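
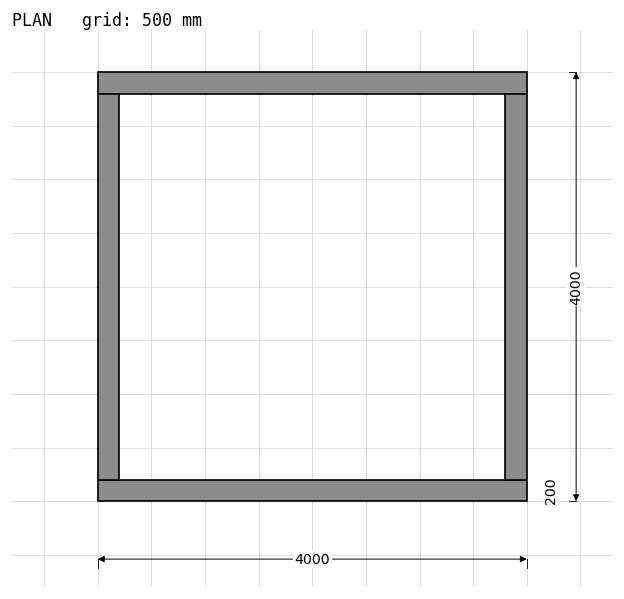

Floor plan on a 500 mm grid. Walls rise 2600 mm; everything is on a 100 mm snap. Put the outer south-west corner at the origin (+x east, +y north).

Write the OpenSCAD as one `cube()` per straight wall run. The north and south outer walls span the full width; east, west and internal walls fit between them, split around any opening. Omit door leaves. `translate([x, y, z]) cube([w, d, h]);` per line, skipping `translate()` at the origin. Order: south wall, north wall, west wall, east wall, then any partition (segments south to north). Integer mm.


cube([4000, 200, 2600]);
translate([0, 3800, 0]) cube([4000, 200, 2600]);
translate([0, 200, 0]) cube([200, 3600, 2600]);
translate([3800, 200, 0]) cube([200, 3600, 2600]);


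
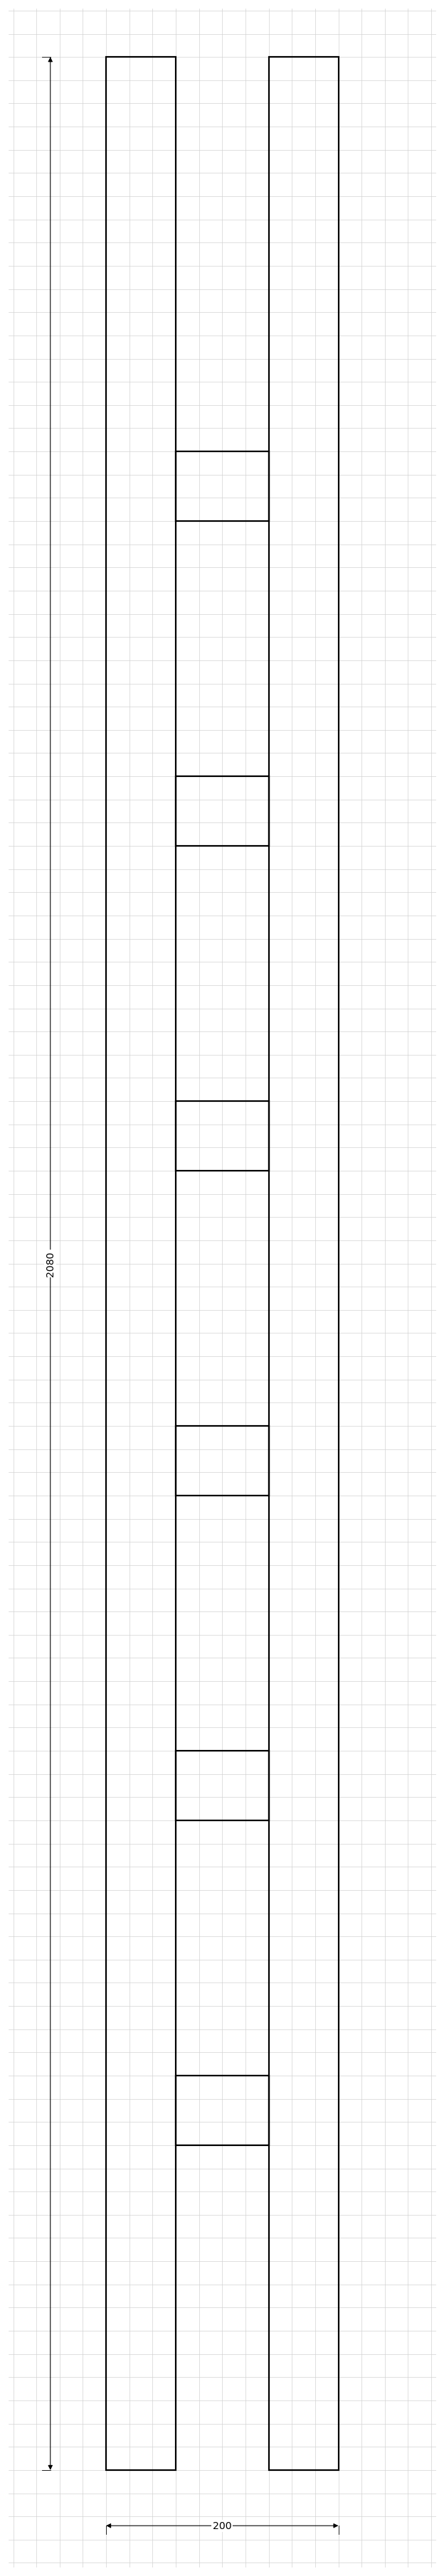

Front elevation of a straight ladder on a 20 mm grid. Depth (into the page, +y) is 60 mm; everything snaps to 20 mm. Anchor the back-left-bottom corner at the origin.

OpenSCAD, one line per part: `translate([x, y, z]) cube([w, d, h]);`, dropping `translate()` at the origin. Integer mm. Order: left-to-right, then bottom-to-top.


cube([60, 60, 2080]);
translate([60, 0, 280]) cube([80, 60, 60]);
translate([60, 0, 560]) cube([80, 60, 60]);
translate([60, 0, 840]) cube([80, 60, 60]);
translate([60, 0, 1120]) cube([80, 60, 60]);
translate([60, 0, 1400]) cube([80, 60, 60]);
translate([60, 0, 1680]) cube([80, 60, 60]);
translate([140, 0, 0]) cube([60, 60, 2080]);


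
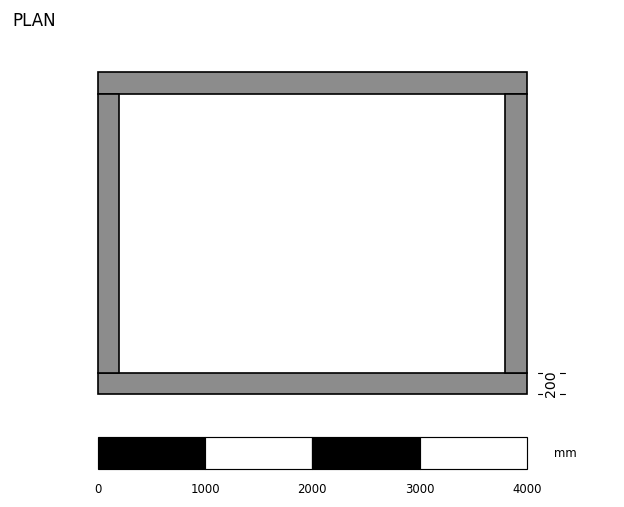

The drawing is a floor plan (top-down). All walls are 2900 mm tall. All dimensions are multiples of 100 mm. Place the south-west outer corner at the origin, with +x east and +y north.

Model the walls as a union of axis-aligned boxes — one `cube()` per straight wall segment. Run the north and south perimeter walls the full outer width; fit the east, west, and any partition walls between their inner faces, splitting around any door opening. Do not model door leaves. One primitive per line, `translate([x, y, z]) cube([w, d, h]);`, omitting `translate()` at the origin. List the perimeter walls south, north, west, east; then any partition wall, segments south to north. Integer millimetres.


cube([4000, 200, 2900]);
translate([0, 2800, 0]) cube([4000, 200, 2900]);
translate([0, 200, 0]) cube([200, 2600, 2900]);
translate([3800, 200, 0]) cube([200, 2600, 2900]);


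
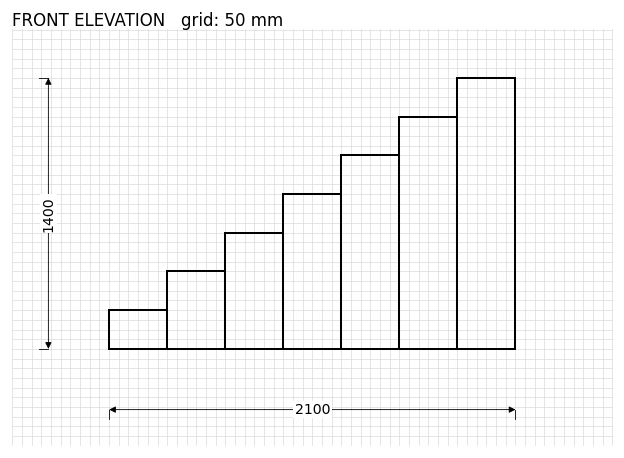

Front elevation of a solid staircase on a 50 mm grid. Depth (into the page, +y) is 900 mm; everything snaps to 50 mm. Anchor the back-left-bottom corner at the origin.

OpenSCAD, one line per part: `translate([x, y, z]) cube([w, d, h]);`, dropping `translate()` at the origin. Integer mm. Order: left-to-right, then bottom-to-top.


cube([300, 900, 200]);
translate([300, 0, 0]) cube([300, 900, 400]);
translate([600, 0, 0]) cube([300, 900, 600]);
translate([900, 0, 0]) cube([300, 900, 800]);
translate([1200, 0, 0]) cube([300, 900, 1000]);
translate([1500, 0, 0]) cube([300, 900, 1200]);
translate([1800, 0, 0]) cube([300, 900, 1400]);


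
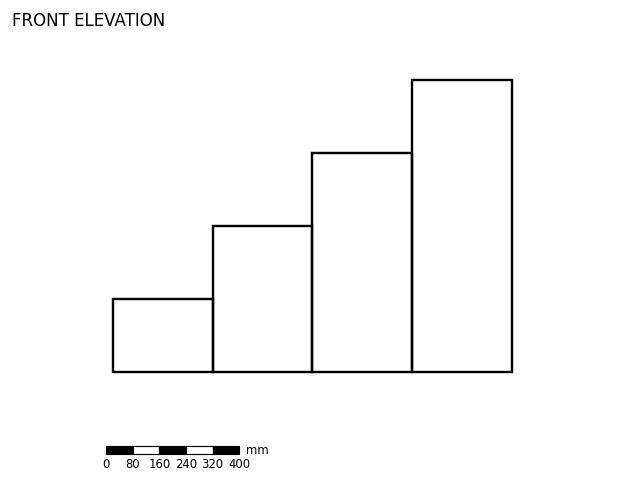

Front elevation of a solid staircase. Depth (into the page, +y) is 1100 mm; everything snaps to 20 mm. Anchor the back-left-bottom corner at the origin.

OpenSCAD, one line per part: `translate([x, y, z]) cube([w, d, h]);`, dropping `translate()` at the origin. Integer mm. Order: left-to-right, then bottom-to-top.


cube([300, 1100, 220]);
translate([300, 0, 0]) cube([300, 1100, 440]);
translate([600, 0, 0]) cube([300, 1100, 660]);
translate([900, 0, 0]) cube([300, 1100, 880]);


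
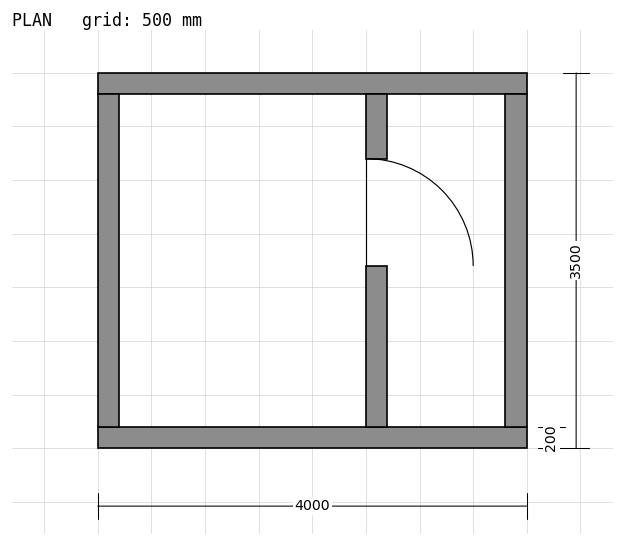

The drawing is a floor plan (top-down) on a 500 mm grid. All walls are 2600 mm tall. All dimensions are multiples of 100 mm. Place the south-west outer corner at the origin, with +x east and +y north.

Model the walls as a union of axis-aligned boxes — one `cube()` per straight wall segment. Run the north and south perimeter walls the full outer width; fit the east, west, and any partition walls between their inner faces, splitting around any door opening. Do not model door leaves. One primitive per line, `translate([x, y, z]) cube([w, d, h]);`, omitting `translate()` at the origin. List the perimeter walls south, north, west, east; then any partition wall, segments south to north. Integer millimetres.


cube([4000, 200, 2600]);
translate([0, 3300, 0]) cube([4000, 200, 2600]);
translate([0, 200, 0]) cube([200, 3100, 2600]);
translate([3800, 200, 0]) cube([200, 3100, 2600]);
translate([2500, 200, 0]) cube([200, 1500, 2600]);
translate([2500, 2700, 0]) cube([200, 600, 2600]);


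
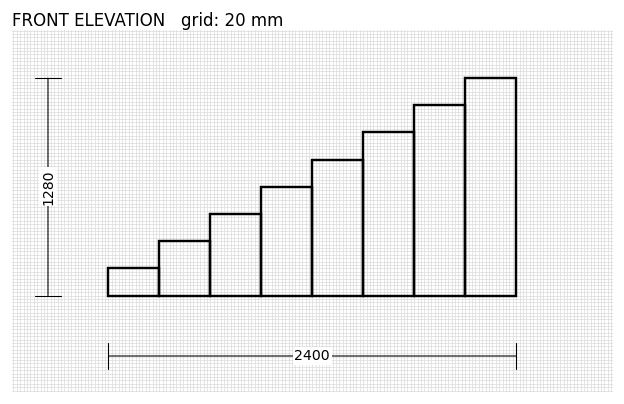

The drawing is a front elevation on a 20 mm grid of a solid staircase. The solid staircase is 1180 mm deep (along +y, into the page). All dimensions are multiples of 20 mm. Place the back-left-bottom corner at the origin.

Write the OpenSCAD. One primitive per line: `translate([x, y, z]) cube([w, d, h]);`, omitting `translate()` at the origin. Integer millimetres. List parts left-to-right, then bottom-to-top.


cube([300, 1180, 160]);
translate([300, 0, 0]) cube([300, 1180, 320]);
translate([600, 0, 0]) cube([300, 1180, 480]);
translate([900, 0, 0]) cube([300, 1180, 640]);
translate([1200, 0, 0]) cube([300, 1180, 800]);
translate([1500, 0, 0]) cube([300, 1180, 960]);
translate([1800, 0, 0]) cube([300, 1180, 1120]);
translate([2100, 0, 0]) cube([300, 1180, 1280]);


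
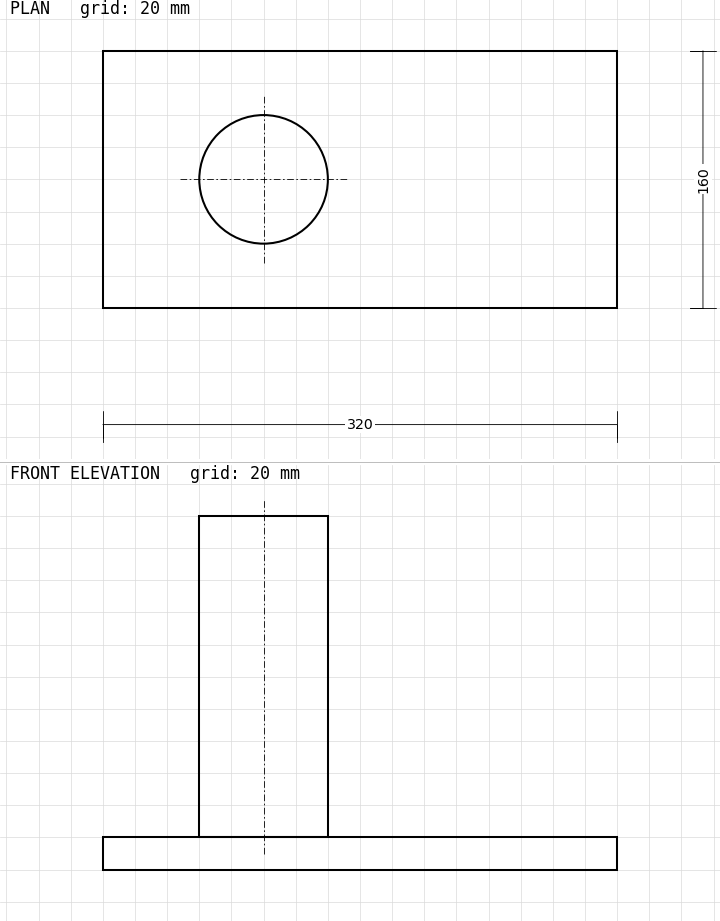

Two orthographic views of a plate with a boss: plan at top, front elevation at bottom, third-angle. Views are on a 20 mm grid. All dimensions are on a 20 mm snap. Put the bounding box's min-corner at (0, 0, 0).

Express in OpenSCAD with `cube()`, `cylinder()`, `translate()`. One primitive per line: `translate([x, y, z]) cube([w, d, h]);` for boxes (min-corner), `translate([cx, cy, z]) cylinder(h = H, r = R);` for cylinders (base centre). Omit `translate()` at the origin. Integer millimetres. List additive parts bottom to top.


cube([320, 160, 20]);
translate([100, 80, 20]) cylinder(h = 200, r = 40);


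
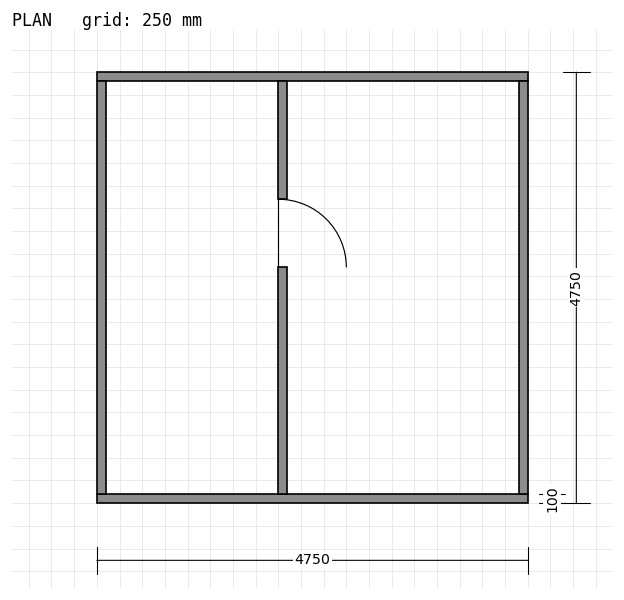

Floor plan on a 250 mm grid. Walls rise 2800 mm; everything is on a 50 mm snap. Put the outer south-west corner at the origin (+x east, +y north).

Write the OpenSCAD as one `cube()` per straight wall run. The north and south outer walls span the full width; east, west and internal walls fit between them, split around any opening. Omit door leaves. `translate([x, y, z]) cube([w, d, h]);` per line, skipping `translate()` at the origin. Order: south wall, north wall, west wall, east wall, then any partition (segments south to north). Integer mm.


cube([4750, 100, 2800]);
translate([0, 4650, 0]) cube([4750, 100, 2800]);
translate([0, 100, 0]) cube([100, 4550, 2800]);
translate([4650, 100, 0]) cube([100, 4550, 2800]);
translate([2000, 100, 0]) cube([100, 2500, 2800]);
translate([2000, 3350, 0]) cube([100, 1300, 2800]);


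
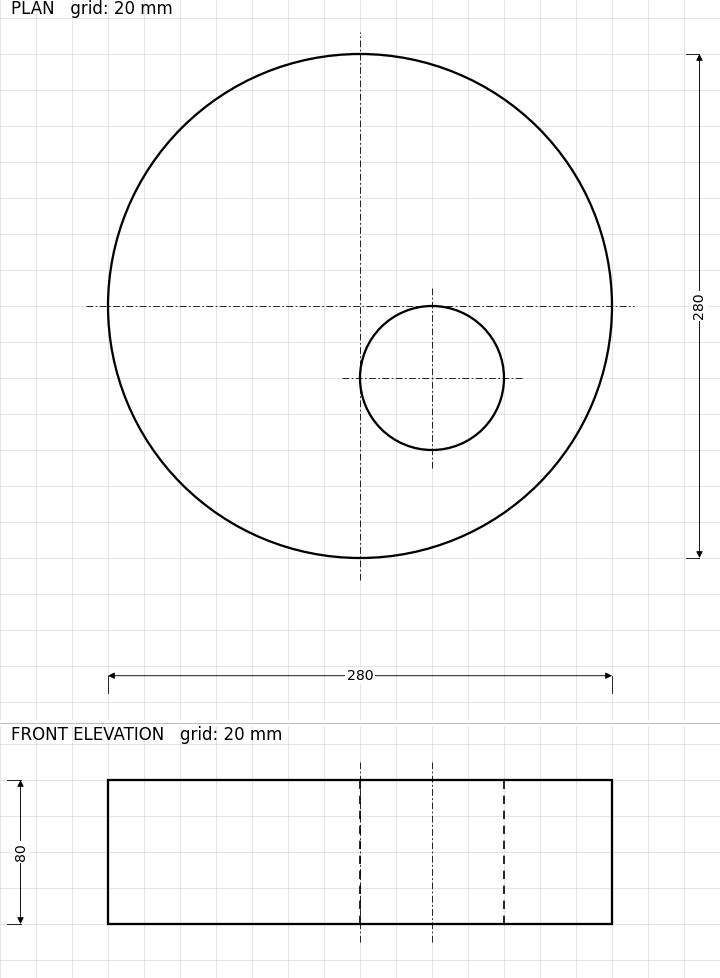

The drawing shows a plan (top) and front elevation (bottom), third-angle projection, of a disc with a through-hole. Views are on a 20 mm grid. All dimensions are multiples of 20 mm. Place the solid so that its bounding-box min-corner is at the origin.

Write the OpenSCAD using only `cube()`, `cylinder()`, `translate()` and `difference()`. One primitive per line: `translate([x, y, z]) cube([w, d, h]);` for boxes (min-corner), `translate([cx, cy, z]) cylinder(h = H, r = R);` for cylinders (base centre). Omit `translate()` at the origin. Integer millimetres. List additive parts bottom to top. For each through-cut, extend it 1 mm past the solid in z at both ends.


difference() {
  translate([140, 140, 0]) cylinder(h = 80, r = 140);
  translate([180, 100, -1]) cylinder(h = 82, r = 40);
}


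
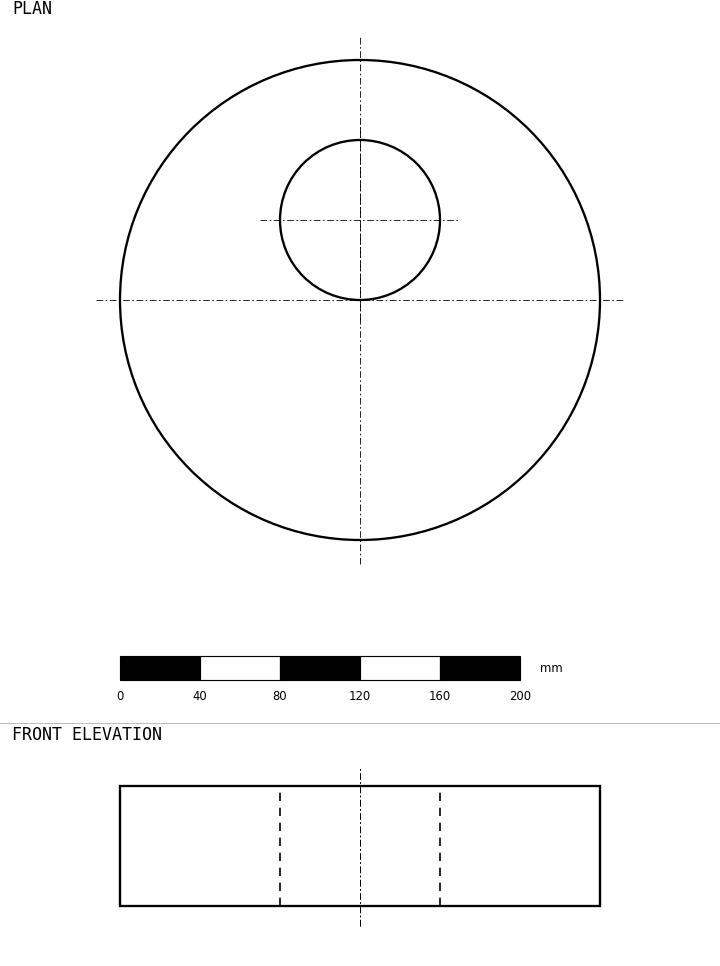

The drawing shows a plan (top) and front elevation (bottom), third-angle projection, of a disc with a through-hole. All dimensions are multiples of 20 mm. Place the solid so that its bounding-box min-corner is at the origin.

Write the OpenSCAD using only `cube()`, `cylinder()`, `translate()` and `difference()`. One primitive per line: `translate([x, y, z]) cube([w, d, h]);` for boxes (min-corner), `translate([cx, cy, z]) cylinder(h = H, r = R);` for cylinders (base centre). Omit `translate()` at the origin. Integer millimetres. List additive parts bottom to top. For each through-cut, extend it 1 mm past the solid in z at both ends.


difference() {
  translate([120, 120, 0]) cylinder(h = 60, r = 120);
  translate([120, 160, -1]) cylinder(h = 62, r = 40);
}


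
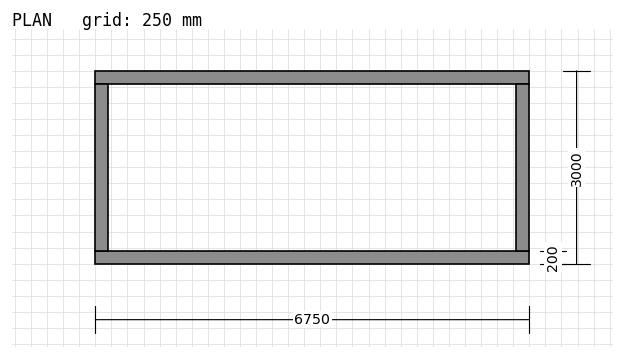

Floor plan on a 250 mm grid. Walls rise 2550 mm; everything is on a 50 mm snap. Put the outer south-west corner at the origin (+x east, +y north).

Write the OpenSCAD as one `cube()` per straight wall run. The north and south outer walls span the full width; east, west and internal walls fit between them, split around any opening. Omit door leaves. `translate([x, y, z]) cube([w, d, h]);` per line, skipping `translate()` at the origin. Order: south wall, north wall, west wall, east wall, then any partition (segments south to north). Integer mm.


cube([6750, 200, 2550]);
translate([0, 2800, 0]) cube([6750, 200, 2550]);
translate([0, 200, 0]) cube([200, 2600, 2550]);
translate([6550, 200, 0]) cube([200, 2600, 2550]);


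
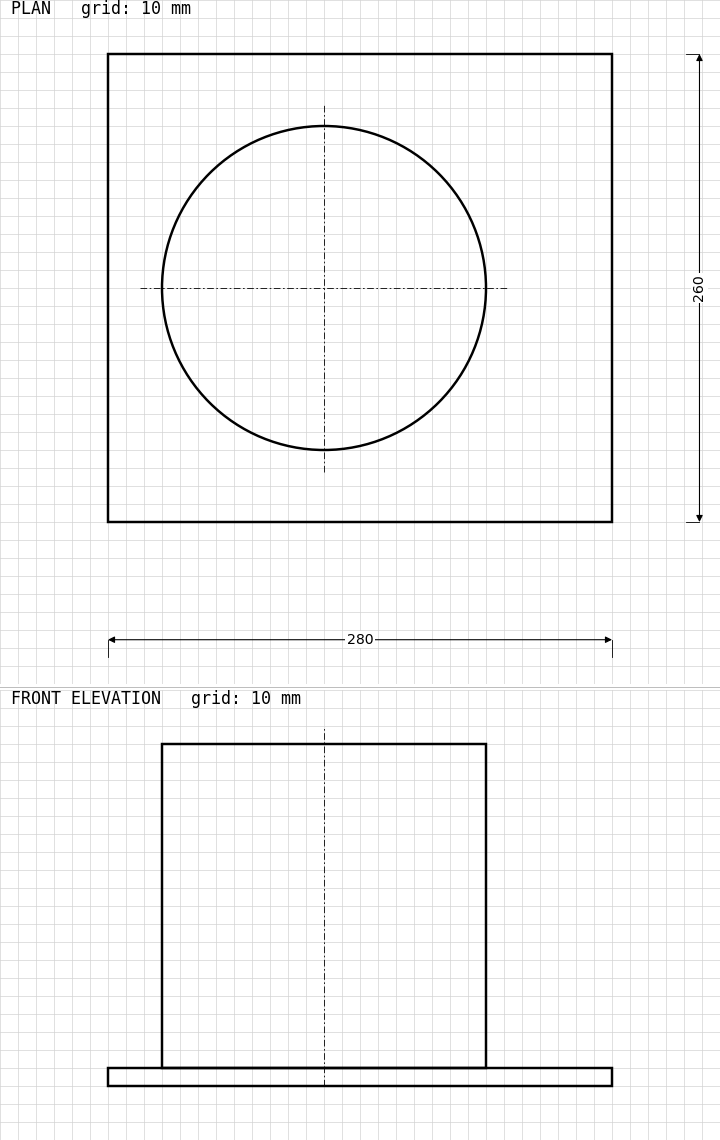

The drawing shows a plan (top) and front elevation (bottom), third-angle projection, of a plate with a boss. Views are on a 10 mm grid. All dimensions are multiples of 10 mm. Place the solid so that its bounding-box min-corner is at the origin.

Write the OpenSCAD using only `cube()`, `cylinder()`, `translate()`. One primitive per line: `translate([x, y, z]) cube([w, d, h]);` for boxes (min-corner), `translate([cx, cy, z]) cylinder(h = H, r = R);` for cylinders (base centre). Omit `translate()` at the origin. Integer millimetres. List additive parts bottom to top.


cube([280, 260, 10]);
translate([120, 130, 10]) cylinder(h = 180, r = 90);


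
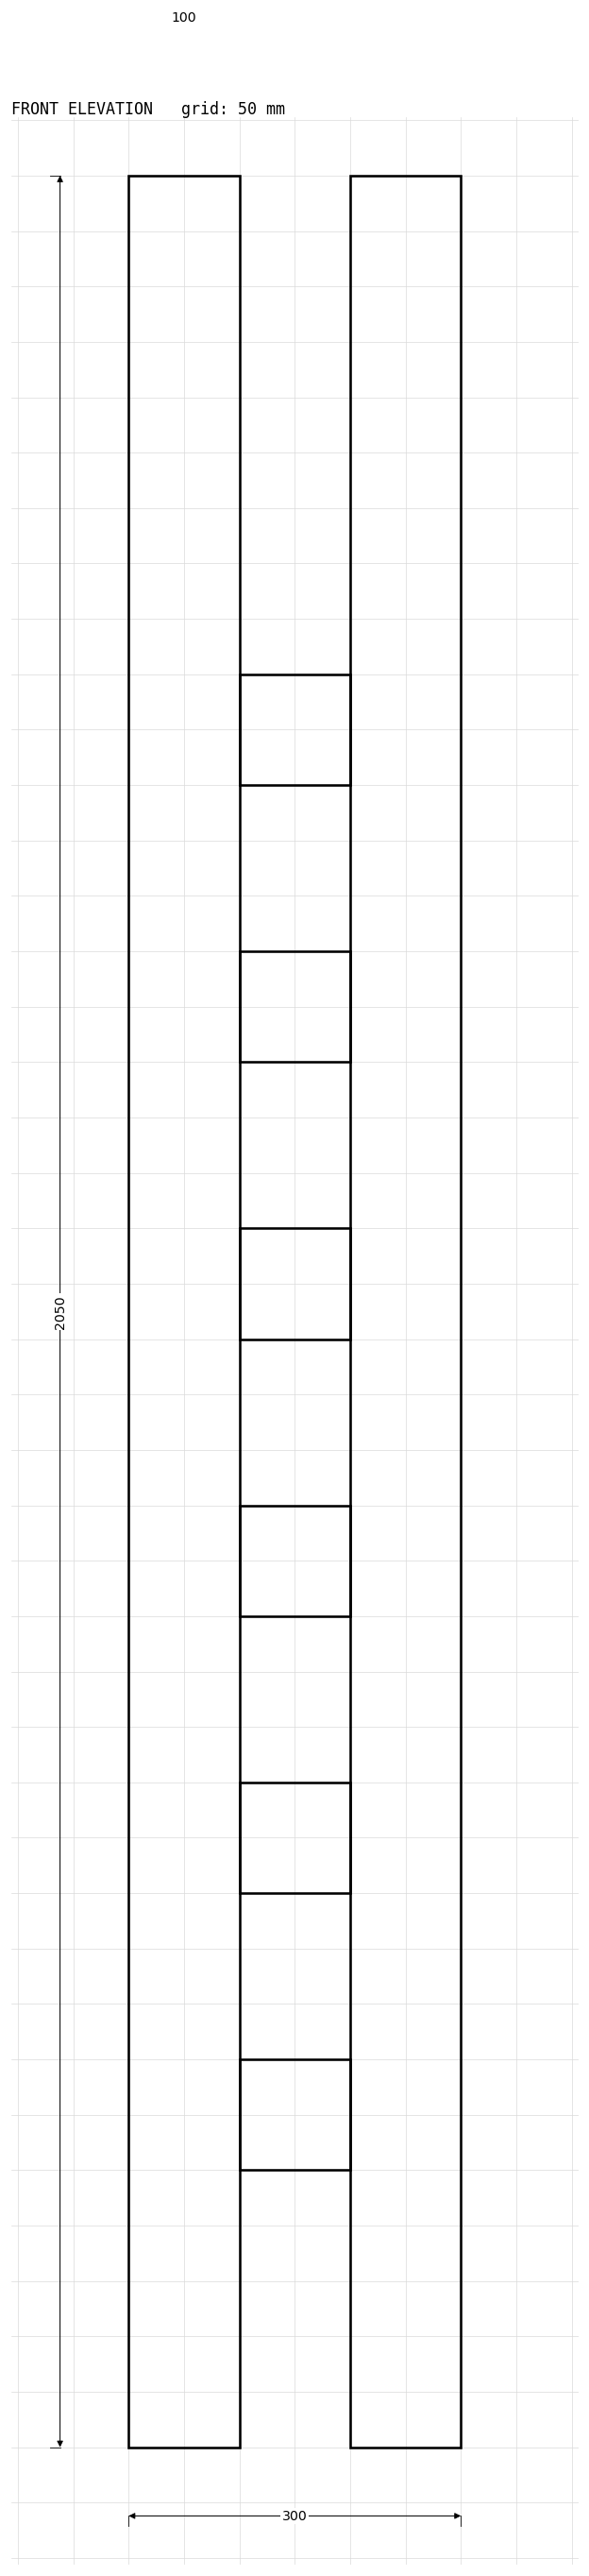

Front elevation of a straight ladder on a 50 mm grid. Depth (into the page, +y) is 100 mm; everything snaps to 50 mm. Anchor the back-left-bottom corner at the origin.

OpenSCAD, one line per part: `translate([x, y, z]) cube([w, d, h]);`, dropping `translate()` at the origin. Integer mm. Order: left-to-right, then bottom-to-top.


cube([100, 100, 2050]);
translate([100, 0, 250]) cube([100, 100, 100]);
translate([100, 0, 500]) cube([100, 100, 100]);
translate([100, 0, 750]) cube([100, 100, 100]);
translate([100, 0, 1000]) cube([100, 100, 100]);
translate([100, 0, 1250]) cube([100, 100, 100]);
translate([100, 0, 1500]) cube([100, 100, 100]);
translate([200, 0, 0]) cube([100, 100, 2050]);


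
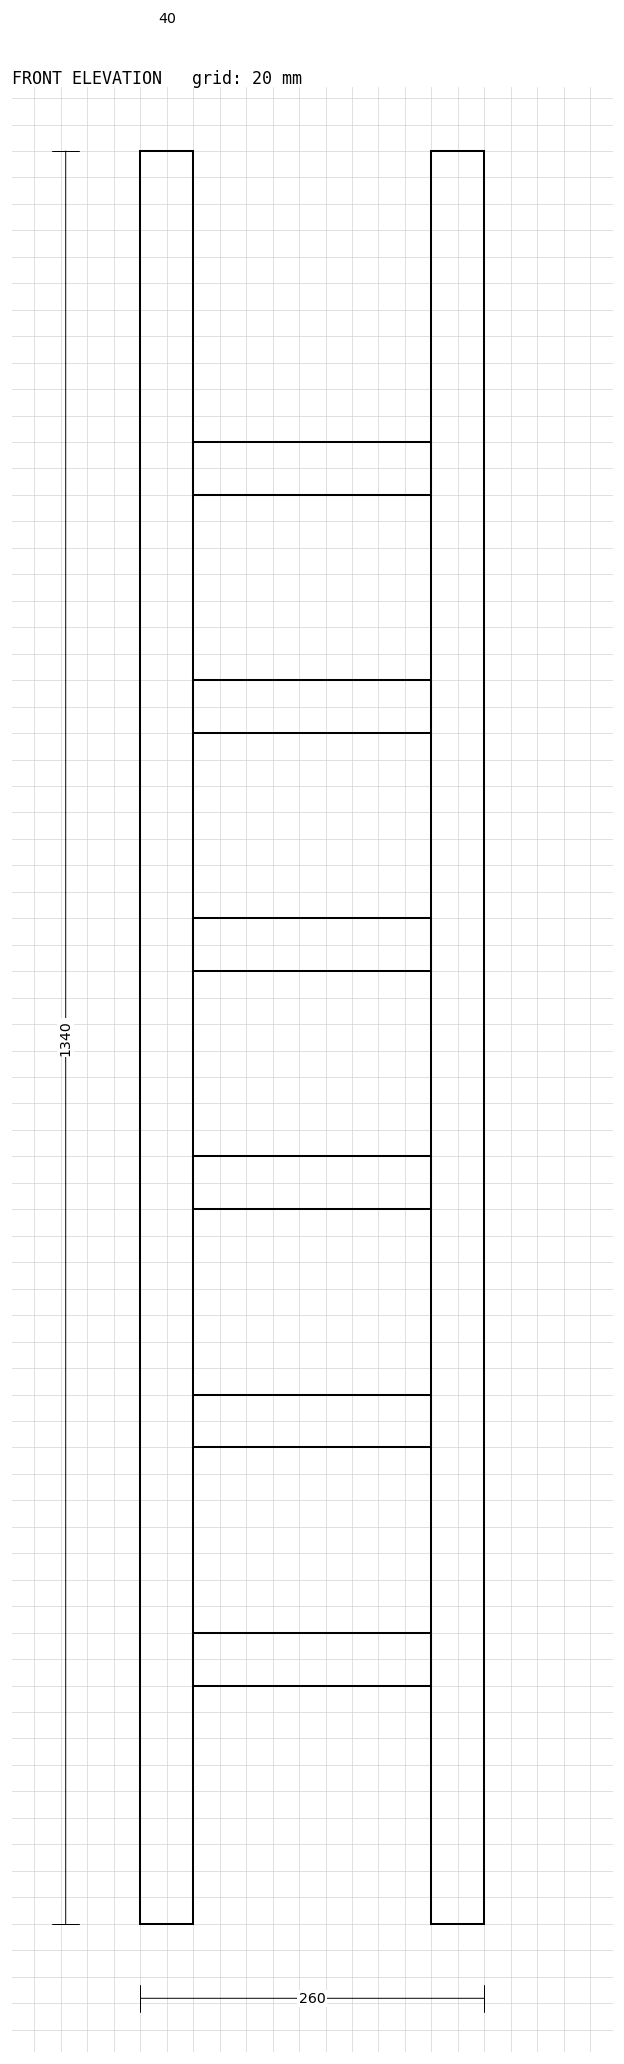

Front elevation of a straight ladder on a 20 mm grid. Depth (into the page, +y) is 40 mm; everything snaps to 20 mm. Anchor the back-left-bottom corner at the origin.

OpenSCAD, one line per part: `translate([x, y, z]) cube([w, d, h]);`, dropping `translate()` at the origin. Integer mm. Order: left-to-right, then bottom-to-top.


cube([40, 40, 1340]);
translate([40, 0, 180]) cube([180, 40, 40]);
translate([40, 0, 360]) cube([180, 40, 40]);
translate([40, 0, 540]) cube([180, 40, 40]);
translate([40, 0, 720]) cube([180, 40, 40]);
translate([40, 0, 900]) cube([180, 40, 40]);
translate([40, 0, 1080]) cube([180, 40, 40]);
translate([220, 0, 0]) cube([40, 40, 1340]);


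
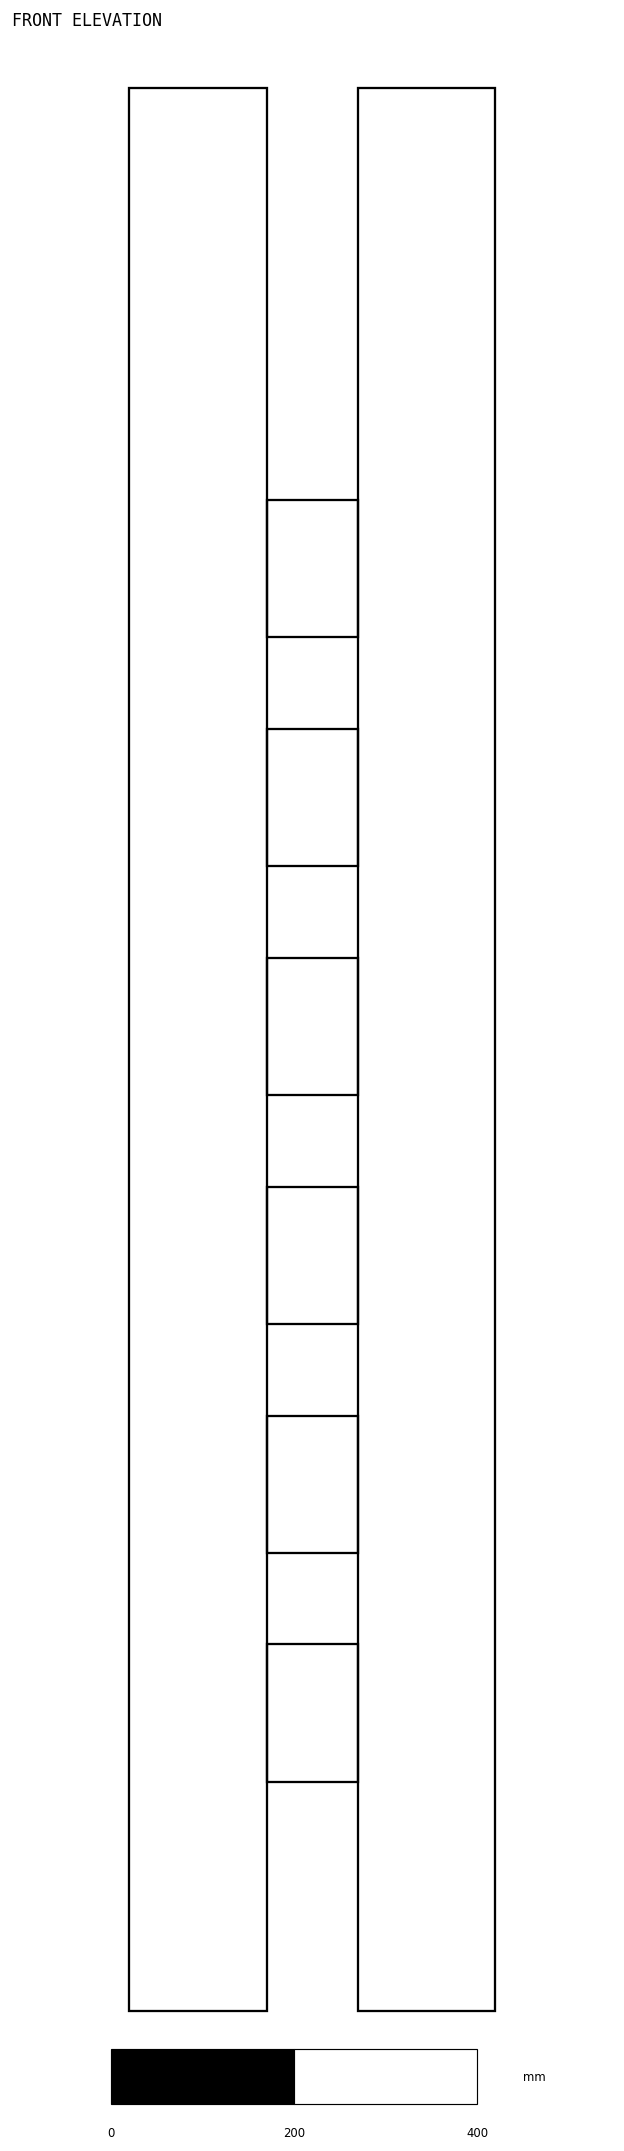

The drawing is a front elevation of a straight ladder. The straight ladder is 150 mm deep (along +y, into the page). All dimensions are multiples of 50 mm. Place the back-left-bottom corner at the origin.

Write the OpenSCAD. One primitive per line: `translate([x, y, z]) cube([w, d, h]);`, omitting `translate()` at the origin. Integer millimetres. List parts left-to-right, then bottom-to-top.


cube([150, 150, 2100]);
translate([150, 0, 250]) cube([100, 150, 150]);
translate([150, 0, 500]) cube([100, 150, 150]);
translate([150, 0, 750]) cube([100, 150, 150]);
translate([150, 0, 1000]) cube([100, 150, 150]);
translate([150, 0, 1250]) cube([100, 150, 150]);
translate([150, 0, 1500]) cube([100, 150, 150]);
translate([250, 0, 0]) cube([150, 150, 2100]);


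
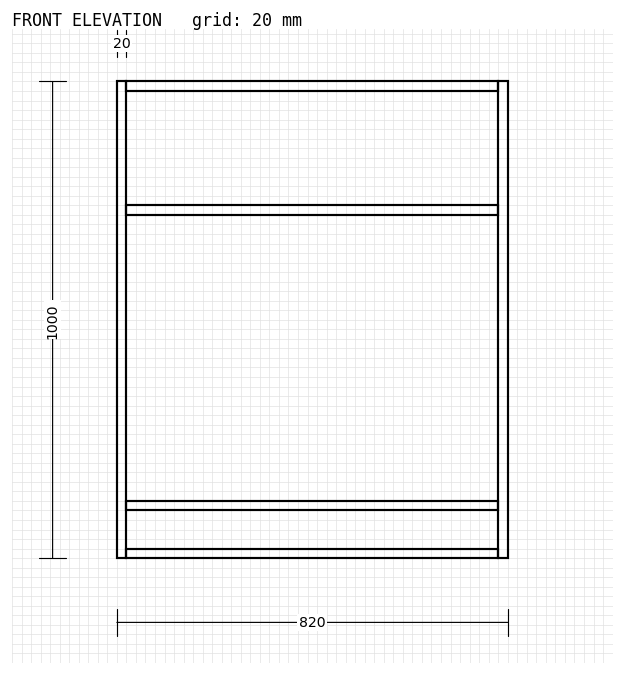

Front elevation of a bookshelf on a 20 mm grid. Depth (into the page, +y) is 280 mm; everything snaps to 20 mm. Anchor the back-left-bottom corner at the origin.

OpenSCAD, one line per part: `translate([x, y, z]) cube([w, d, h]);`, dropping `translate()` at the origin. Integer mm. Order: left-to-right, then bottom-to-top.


cube([20, 280, 1000]);
translate([20, 0, 0]) cube([780, 280, 20]);
translate([20, 0, 100]) cube([780, 280, 20]);
translate([20, 0, 720]) cube([780, 280, 20]);
translate([20, 0, 980]) cube([780, 280, 20]);
translate([800, 0, 0]) cube([20, 280, 1000]);


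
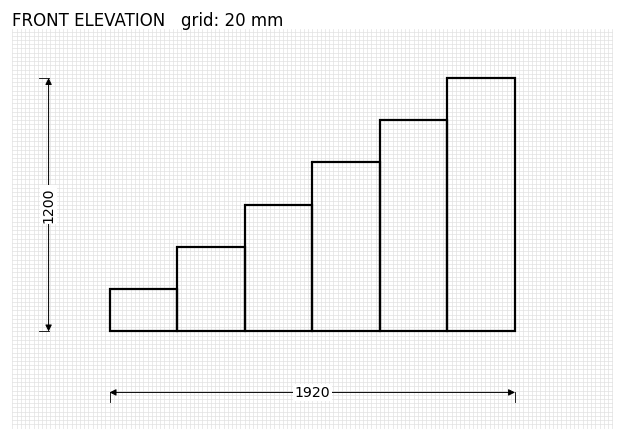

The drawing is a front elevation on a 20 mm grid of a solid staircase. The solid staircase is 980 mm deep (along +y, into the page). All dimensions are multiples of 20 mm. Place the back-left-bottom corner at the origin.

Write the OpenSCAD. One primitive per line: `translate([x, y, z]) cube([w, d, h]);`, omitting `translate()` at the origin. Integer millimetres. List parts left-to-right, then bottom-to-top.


cube([320, 980, 200]);
translate([320, 0, 0]) cube([320, 980, 400]);
translate([640, 0, 0]) cube([320, 980, 600]);
translate([960, 0, 0]) cube([320, 980, 800]);
translate([1280, 0, 0]) cube([320, 980, 1000]);
translate([1600, 0, 0]) cube([320, 980, 1200]);


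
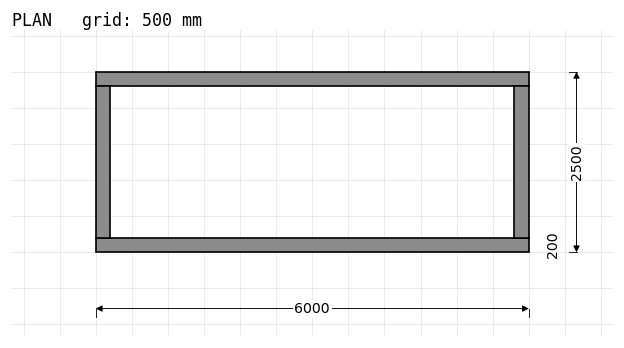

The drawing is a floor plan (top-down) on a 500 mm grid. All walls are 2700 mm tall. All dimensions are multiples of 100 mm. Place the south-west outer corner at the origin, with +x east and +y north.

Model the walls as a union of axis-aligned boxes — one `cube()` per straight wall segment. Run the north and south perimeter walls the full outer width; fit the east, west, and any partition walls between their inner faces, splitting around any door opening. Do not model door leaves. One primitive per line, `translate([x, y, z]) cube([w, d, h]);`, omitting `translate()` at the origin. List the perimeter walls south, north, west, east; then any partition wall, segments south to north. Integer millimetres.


cube([6000, 200, 2700]);
translate([0, 2300, 0]) cube([6000, 200, 2700]);
translate([0, 200, 0]) cube([200, 2100, 2700]);
translate([5800, 200, 0]) cube([200, 2100, 2700]);


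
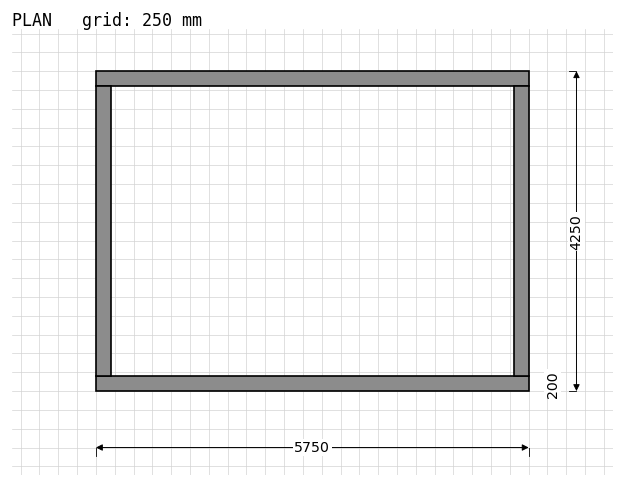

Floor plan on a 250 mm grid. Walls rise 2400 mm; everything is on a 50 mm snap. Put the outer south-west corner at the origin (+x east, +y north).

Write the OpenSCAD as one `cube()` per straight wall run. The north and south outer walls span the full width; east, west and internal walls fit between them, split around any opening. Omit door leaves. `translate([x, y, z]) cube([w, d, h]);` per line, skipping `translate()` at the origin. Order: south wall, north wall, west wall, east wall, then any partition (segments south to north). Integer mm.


cube([5750, 200, 2400]);
translate([0, 4050, 0]) cube([5750, 200, 2400]);
translate([0, 200, 0]) cube([200, 3850, 2400]);
translate([5550, 200, 0]) cube([200, 3850, 2400]);


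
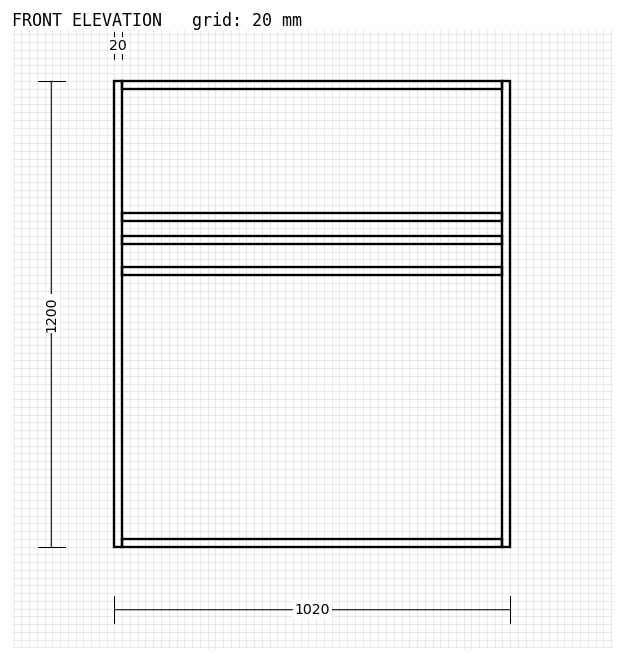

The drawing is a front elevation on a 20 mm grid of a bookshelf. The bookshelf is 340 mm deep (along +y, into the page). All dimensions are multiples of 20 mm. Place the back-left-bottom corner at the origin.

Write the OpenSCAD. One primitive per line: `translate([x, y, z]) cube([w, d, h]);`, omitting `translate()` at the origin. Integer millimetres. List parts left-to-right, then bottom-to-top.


cube([20, 340, 1200]);
translate([20, 0, 0]) cube([980, 340, 20]);
translate([20, 0, 700]) cube([980, 340, 20]);
translate([20, 0, 780]) cube([980, 340, 20]);
translate([20, 0, 840]) cube([980, 340, 20]);
translate([20, 0, 1180]) cube([980, 340, 20]);
translate([1000, 0, 0]) cube([20, 340, 1200]);


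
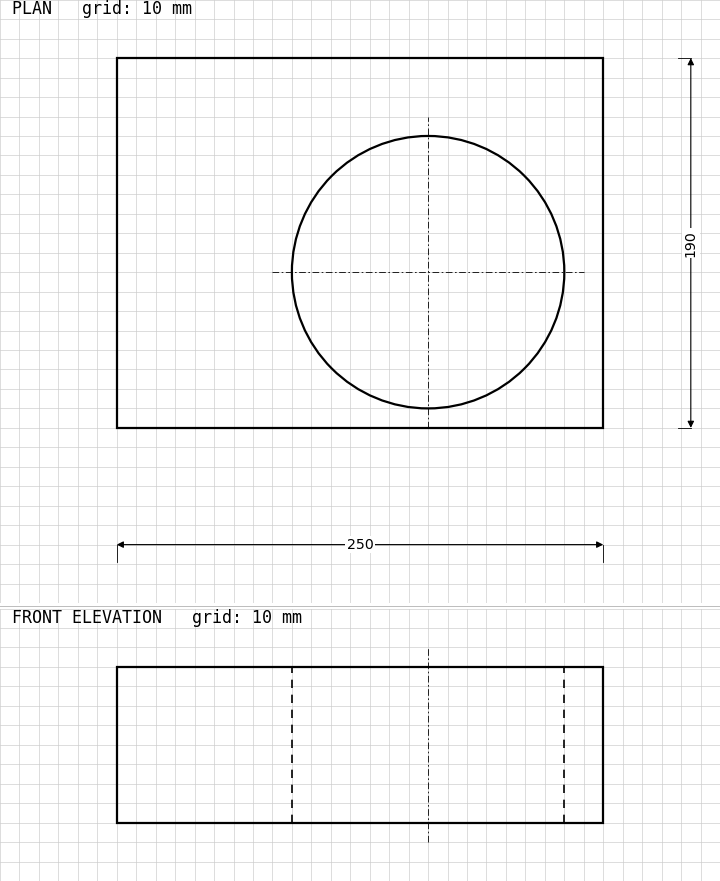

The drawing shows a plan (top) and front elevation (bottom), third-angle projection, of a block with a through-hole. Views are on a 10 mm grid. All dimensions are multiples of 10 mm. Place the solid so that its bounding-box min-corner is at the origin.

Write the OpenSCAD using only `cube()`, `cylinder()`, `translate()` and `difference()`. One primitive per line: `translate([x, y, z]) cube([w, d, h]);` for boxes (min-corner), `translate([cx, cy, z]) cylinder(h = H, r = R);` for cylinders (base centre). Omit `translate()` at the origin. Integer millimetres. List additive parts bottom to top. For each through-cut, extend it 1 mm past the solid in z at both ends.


difference() {
  cube([250, 190, 80]);
  translate([160, 80, -1]) cylinder(h = 82, r = 70);
}


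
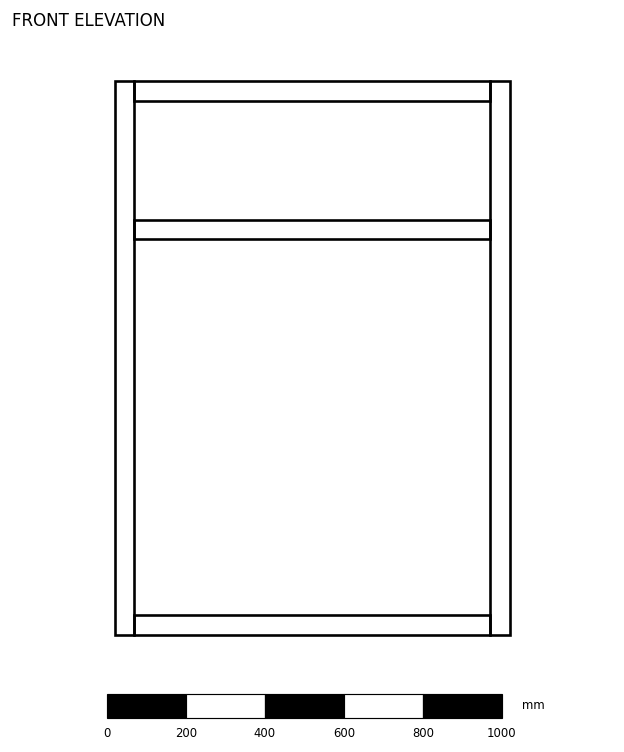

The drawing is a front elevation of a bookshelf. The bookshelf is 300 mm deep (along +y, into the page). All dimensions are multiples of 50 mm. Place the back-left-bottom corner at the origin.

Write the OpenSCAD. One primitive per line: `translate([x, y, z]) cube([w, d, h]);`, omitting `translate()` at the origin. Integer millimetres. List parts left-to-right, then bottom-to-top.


cube([50, 300, 1400]);
translate([50, 0, 0]) cube([900, 300, 50]);
translate([50, 0, 1000]) cube([900, 300, 50]);
translate([50, 0, 1350]) cube([900, 300, 50]);
translate([950, 0, 0]) cube([50, 300, 1400]);


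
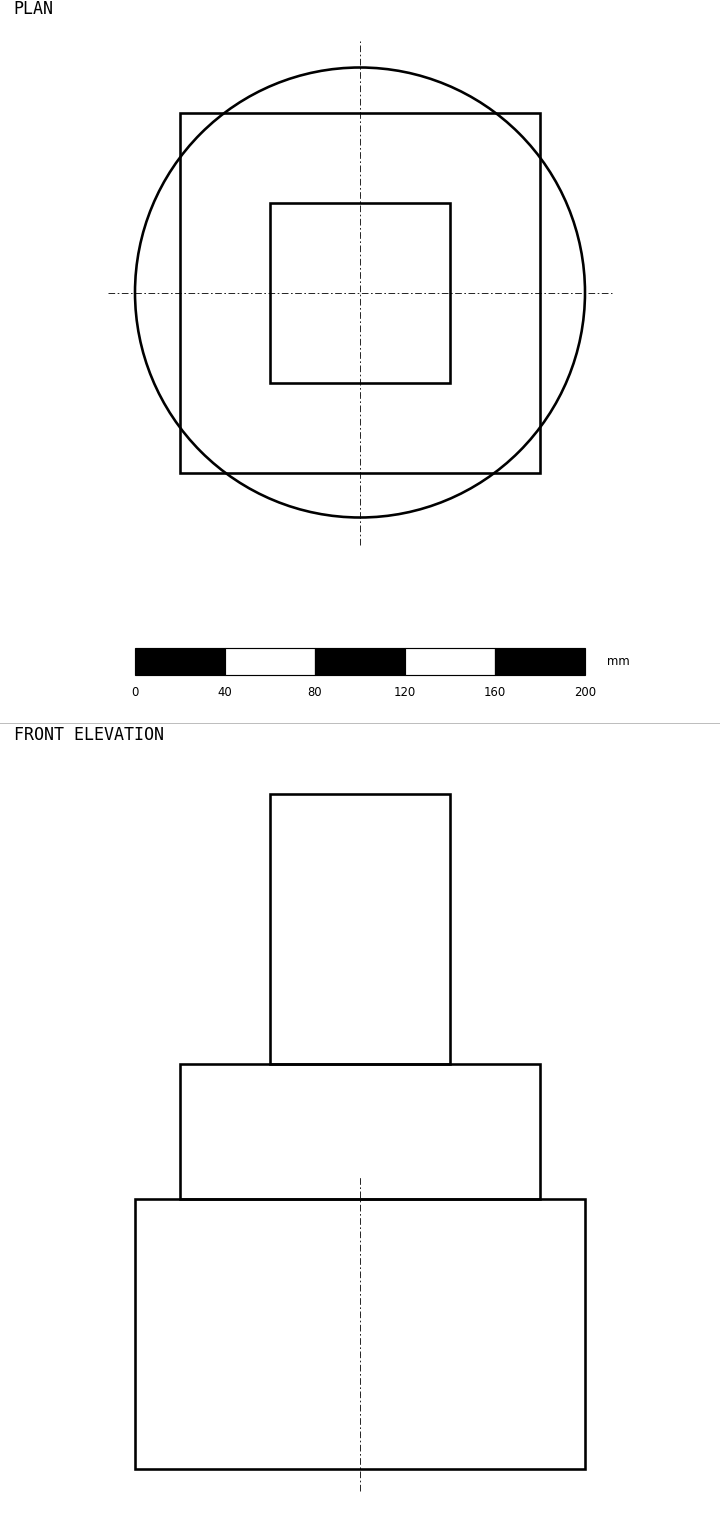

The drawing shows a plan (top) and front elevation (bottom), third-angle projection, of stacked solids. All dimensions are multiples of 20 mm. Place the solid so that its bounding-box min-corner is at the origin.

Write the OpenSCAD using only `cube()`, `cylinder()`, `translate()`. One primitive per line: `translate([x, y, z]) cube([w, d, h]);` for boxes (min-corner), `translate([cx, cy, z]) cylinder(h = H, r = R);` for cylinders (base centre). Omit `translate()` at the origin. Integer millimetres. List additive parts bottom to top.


translate([100, 100, 0]) cylinder(h = 120, r = 100);
translate([20, 20, 120]) cube([160, 160, 60]);
translate([60, 60, 180]) cube([80, 80, 120]);


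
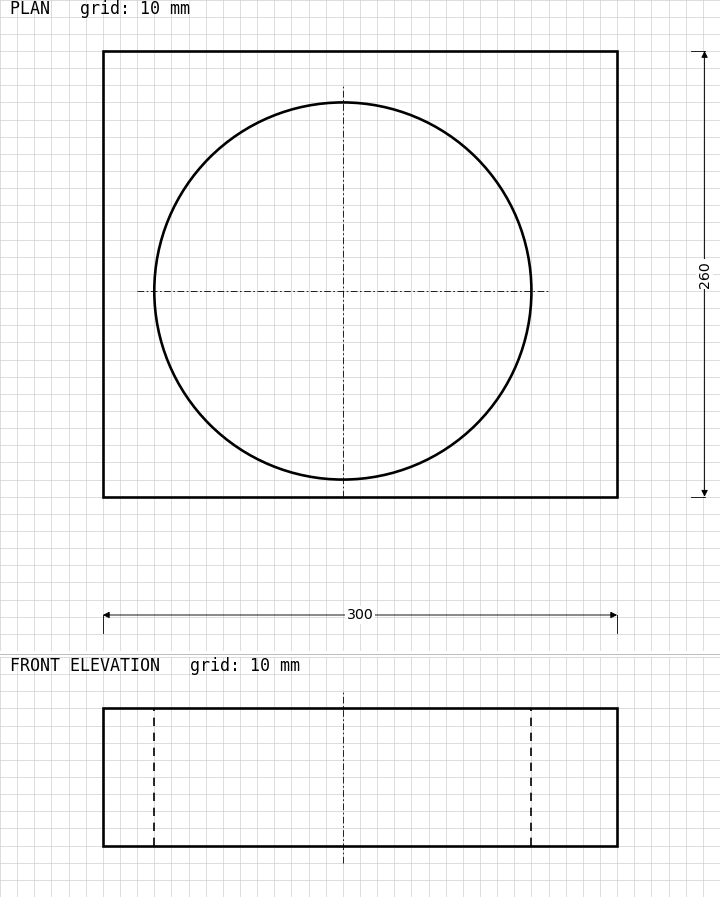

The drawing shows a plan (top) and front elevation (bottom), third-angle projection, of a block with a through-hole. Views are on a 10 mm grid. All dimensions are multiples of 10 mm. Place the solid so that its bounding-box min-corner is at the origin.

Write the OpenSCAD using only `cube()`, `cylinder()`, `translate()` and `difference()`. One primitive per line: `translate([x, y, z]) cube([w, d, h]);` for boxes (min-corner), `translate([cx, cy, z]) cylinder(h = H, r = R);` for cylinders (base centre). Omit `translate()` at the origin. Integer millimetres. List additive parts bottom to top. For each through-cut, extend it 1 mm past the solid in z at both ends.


difference() {
  cube([300, 260, 80]);
  translate([140, 120, -1]) cylinder(h = 82, r = 110);
}


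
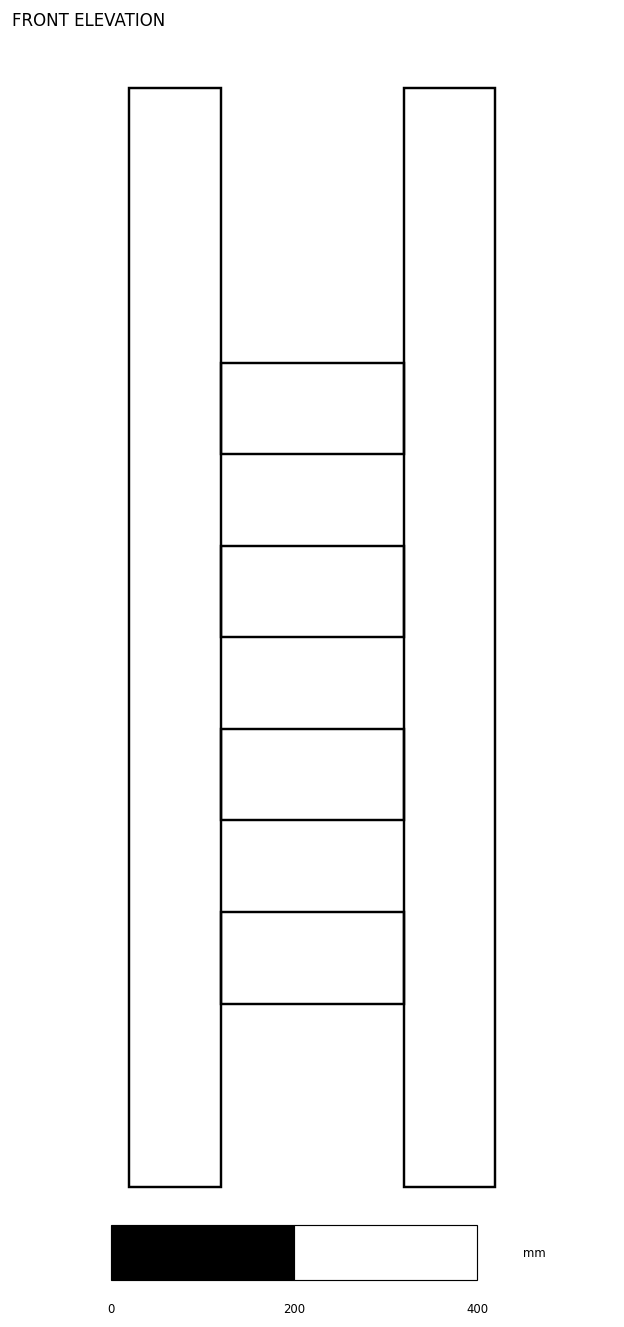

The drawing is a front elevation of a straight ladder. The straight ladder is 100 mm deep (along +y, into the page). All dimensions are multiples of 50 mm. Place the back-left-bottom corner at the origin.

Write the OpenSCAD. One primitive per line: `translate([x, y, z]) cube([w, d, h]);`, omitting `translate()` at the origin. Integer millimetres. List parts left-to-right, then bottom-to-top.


cube([100, 100, 1200]);
translate([100, 0, 200]) cube([200, 100, 100]);
translate([100, 0, 400]) cube([200, 100, 100]);
translate([100, 0, 600]) cube([200, 100, 100]);
translate([100, 0, 800]) cube([200, 100, 100]);
translate([300, 0, 0]) cube([100, 100, 1200]);


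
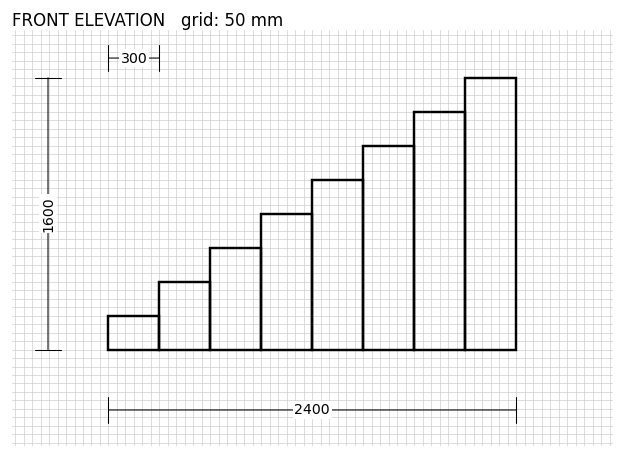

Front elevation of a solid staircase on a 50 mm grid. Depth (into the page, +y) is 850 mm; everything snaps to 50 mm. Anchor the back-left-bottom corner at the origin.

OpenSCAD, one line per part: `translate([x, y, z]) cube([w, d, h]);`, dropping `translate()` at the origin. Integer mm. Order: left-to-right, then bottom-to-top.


cube([300, 850, 200]);
translate([300, 0, 0]) cube([300, 850, 400]);
translate([600, 0, 0]) cube([300, 850, 600]);
translate([900, 0, 0]) cube([300, 850, 800]);
translate([1200, 0, 0]) cube([300, 850, 1000]);
translate([1500, 0, 0]) cube([300, 850, 1200]);
translate([1800, 0, 0]) cube([300, 850, 1400]);
translate([2100, 0, 0]) cube([300, 850, 1600]);


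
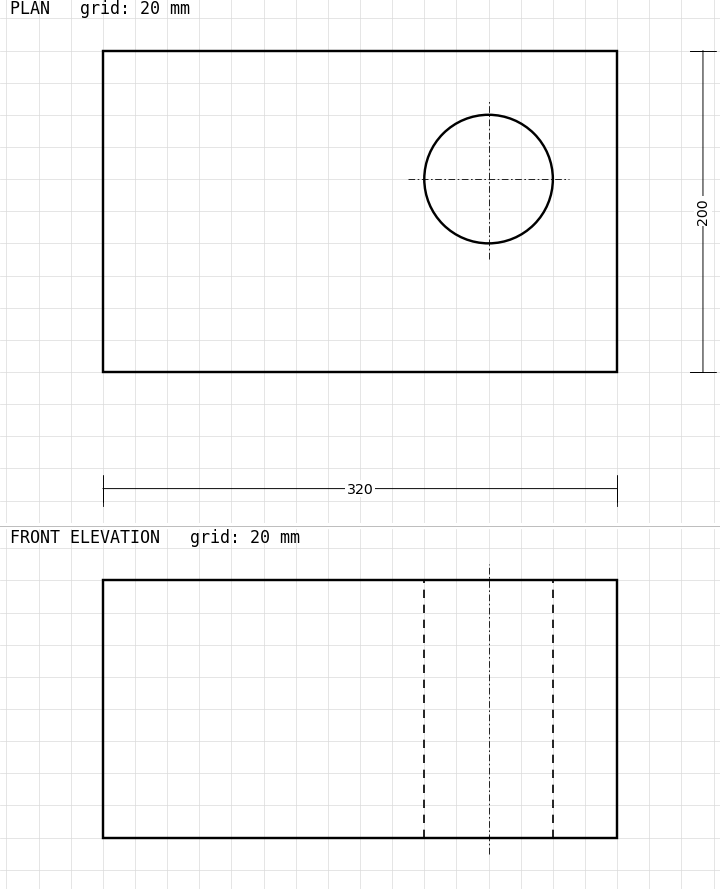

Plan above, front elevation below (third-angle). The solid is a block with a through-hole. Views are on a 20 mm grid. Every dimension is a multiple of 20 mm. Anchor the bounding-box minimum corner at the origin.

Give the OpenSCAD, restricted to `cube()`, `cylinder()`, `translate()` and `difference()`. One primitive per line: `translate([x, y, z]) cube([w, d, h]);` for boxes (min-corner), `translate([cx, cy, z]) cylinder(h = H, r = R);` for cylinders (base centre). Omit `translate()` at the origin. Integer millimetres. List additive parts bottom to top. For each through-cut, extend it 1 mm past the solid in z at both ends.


difference() {
  cube([320, 200, 160]);
  translate([240, 120, -1]) cylinder(h = 162, r = 40);
}


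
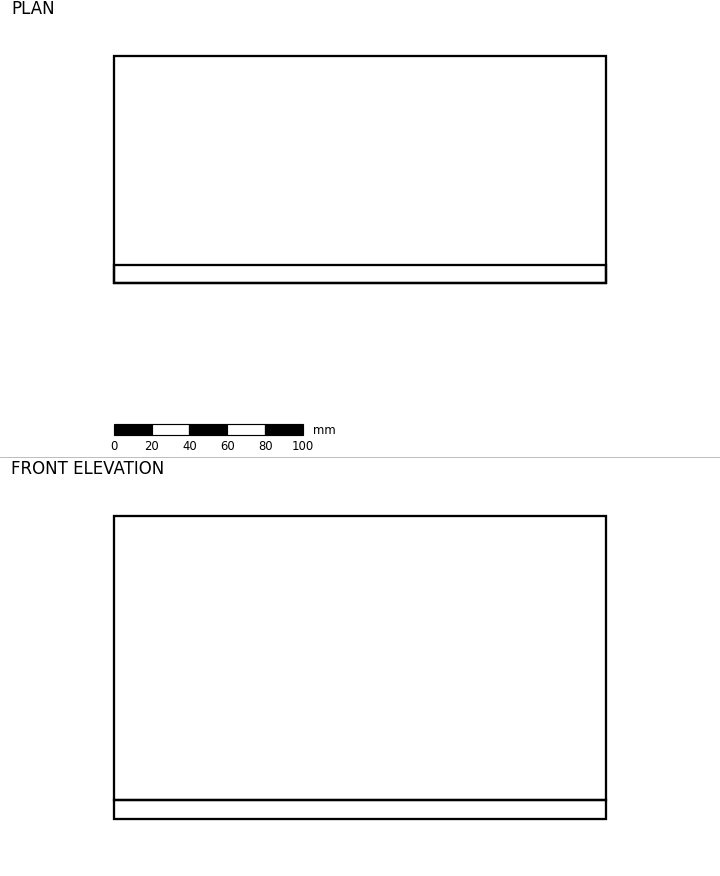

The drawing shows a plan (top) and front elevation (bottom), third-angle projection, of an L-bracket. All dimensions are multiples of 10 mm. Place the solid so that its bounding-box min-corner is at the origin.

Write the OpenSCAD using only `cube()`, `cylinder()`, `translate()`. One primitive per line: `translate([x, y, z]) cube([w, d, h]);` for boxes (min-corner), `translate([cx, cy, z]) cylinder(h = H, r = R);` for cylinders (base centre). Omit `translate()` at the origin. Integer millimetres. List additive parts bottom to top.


cube([260, 120, 10]);
translate([0, 0, 10]) cube([260, 10, 150]);


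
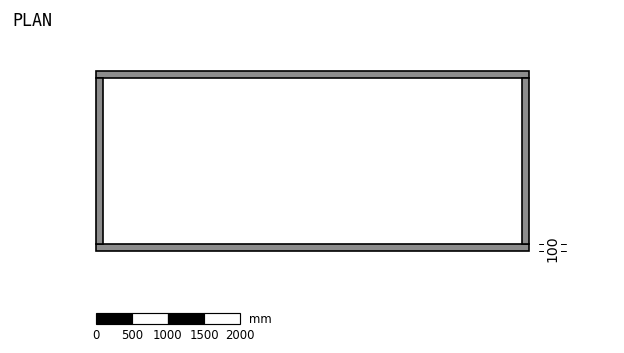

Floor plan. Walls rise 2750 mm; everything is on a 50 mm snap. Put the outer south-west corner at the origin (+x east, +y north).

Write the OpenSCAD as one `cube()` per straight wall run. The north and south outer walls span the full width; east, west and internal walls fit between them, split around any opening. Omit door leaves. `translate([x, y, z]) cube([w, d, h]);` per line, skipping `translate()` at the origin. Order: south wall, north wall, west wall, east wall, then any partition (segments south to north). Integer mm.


cube([6000, 100, 2750]);
translate([0, 2400, 0]) cube([6000, 100, 2750]);
translate([0, 100, 0]) cube([100, 2300, 2750]);
translate([5900, 100, 0]) cube([100, 2300, 2750]);


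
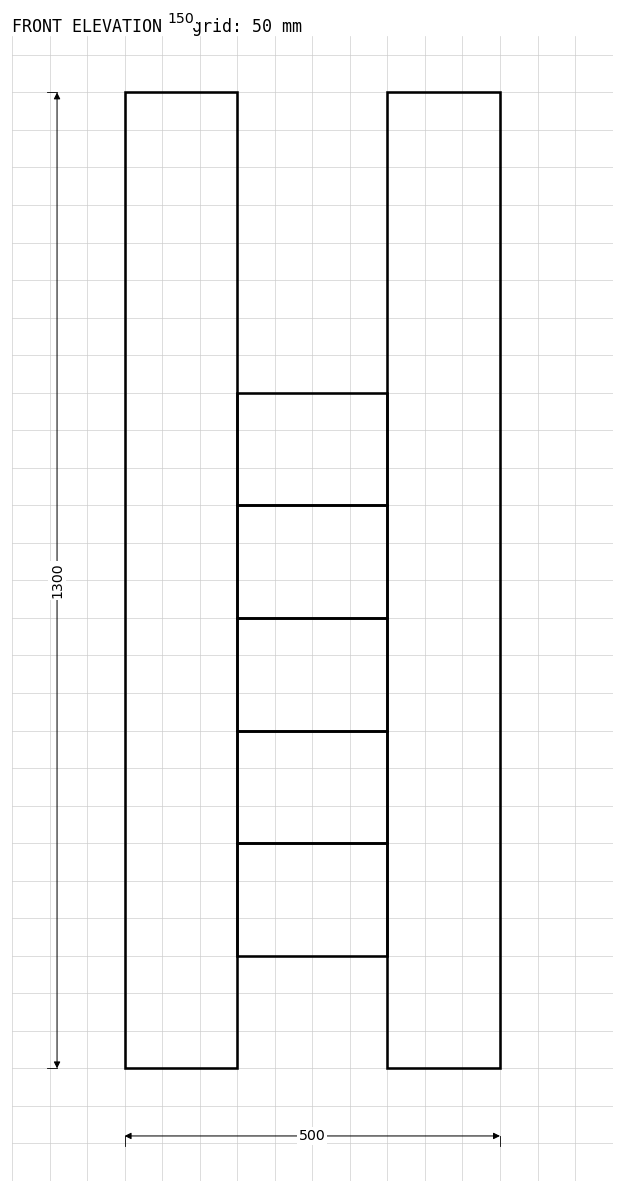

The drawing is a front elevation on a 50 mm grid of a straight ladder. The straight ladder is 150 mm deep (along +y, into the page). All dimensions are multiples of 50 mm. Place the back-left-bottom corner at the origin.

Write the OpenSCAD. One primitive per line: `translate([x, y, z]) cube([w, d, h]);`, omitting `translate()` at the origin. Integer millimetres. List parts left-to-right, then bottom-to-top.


cube([150, 150, 1300]);
translate([150, 0, 150]) cube([200, 150, 150]);
translate([150, 0, 300]) cube([200, 150, 150]);
translate([150, 0, 450]) cube([200, 150, 150]);
translate([150, 0, 600]) cube([200, 150, 150]);
translate([150, 0, 750]) cube([200, 150, 150]);
translate([350, 0, 0]) cube([150, 150, 1300]);


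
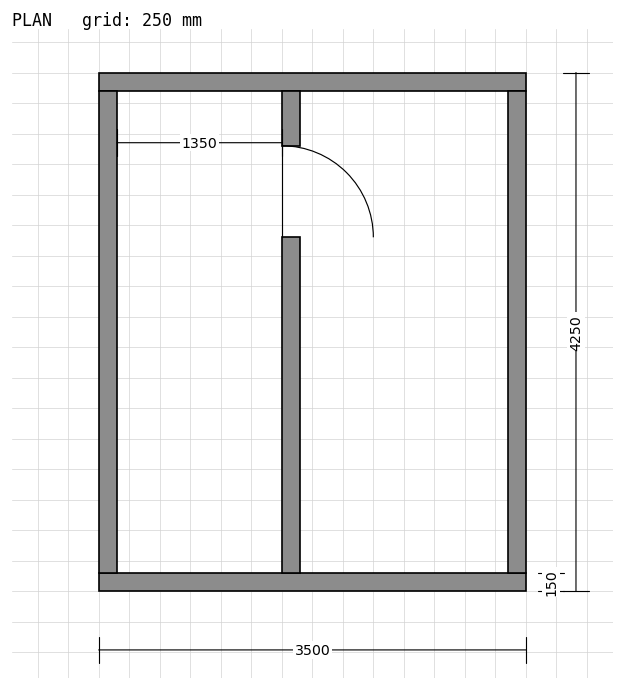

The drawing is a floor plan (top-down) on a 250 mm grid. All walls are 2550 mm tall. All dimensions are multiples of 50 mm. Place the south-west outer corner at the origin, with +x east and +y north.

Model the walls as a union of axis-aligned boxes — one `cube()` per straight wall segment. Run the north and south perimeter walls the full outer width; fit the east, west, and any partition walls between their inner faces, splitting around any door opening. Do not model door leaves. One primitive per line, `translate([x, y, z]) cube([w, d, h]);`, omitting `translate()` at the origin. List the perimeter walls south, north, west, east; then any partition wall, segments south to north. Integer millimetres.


cube([3500, 150, 2550]);
translate([0, 4100, 0]) cube([3500, 150, 2550]);
translate([0, 150, 0]) cube([150, 3950, 2550]);
translate([3350, 150, 0]) cube([150, 3950, 2550]);
translate([1500, 150, 0]) cube([150, 2750, 2550]);
translate([1500, 3650, 0]) cube([150, 450, 2550]);


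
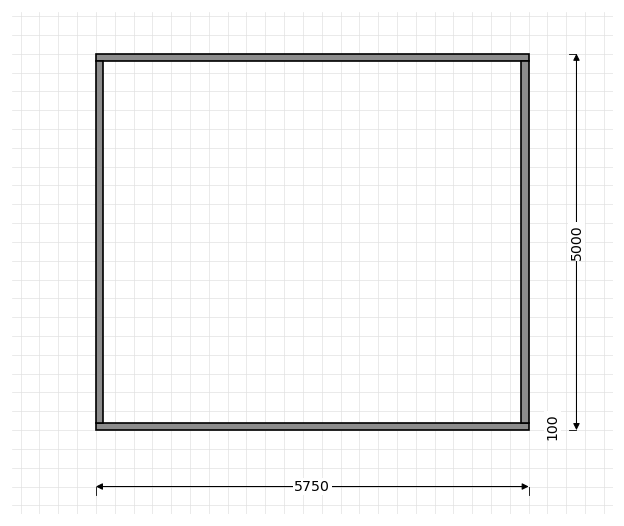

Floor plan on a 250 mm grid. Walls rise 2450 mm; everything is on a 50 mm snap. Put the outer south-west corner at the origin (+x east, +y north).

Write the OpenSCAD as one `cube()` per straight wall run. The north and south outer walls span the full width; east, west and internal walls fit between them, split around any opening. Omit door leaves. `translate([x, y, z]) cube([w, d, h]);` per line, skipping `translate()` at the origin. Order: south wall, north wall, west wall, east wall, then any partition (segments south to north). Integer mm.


cube([5750, 100, 2450]);
translate([0, 4900, 0]) cube([5750, 100, 2450]);
translate([0, 100, 0]) cube([100, 4800, 2450]);
translate([5650, 100, 0]) cube([100, 4800, 2450]);


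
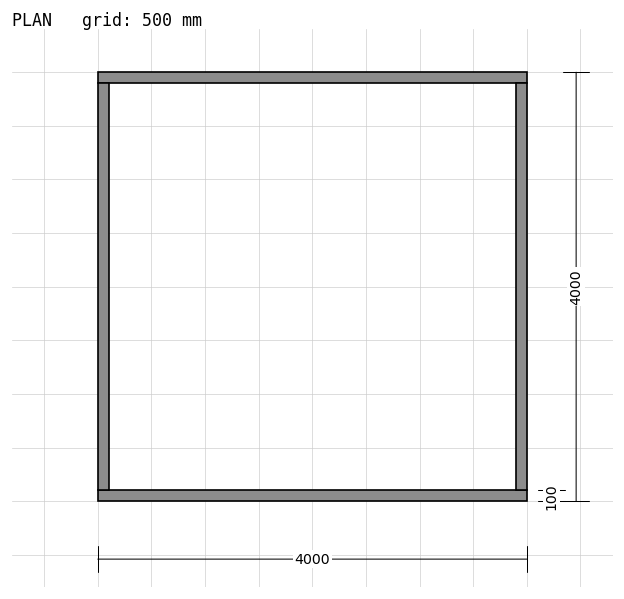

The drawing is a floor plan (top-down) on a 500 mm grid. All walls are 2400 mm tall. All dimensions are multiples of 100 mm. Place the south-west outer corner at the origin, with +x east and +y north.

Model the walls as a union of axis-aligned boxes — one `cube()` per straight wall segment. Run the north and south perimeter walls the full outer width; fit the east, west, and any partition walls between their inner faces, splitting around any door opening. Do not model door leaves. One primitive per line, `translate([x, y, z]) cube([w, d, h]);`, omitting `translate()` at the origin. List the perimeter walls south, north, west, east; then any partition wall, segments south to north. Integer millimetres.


cube([4000, 100, 2400]);
translate([0, 3900, 0]) cube([4000, 100, 2400]);
translate([0, 100, 0]) cube([100, 3800, 2400]);
translate([3900, 100, 0]) cube([100, 3800, 2400]);


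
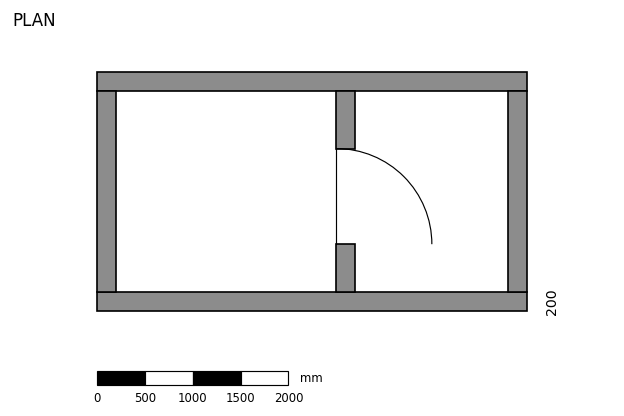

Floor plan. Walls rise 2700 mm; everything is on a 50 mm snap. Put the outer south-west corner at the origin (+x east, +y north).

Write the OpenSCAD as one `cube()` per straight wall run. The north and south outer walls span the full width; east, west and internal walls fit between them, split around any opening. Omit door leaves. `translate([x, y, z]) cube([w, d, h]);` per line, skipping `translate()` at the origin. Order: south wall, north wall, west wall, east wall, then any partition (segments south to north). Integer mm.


cube([4500, 200, 2700]);
translate([0, 2300, 0]) cube([4500, 200, 2700]);
translate([0, 200, 0]) cube([200, 2100, 2700]);
translate([4300, 200, 0]) cube([200, 2100, 2700]);
translate([2500, 200, 0]) cube([200, 500, 2700]);
translate([2500, 1700, 0]) cube([200, 600, 2700]);


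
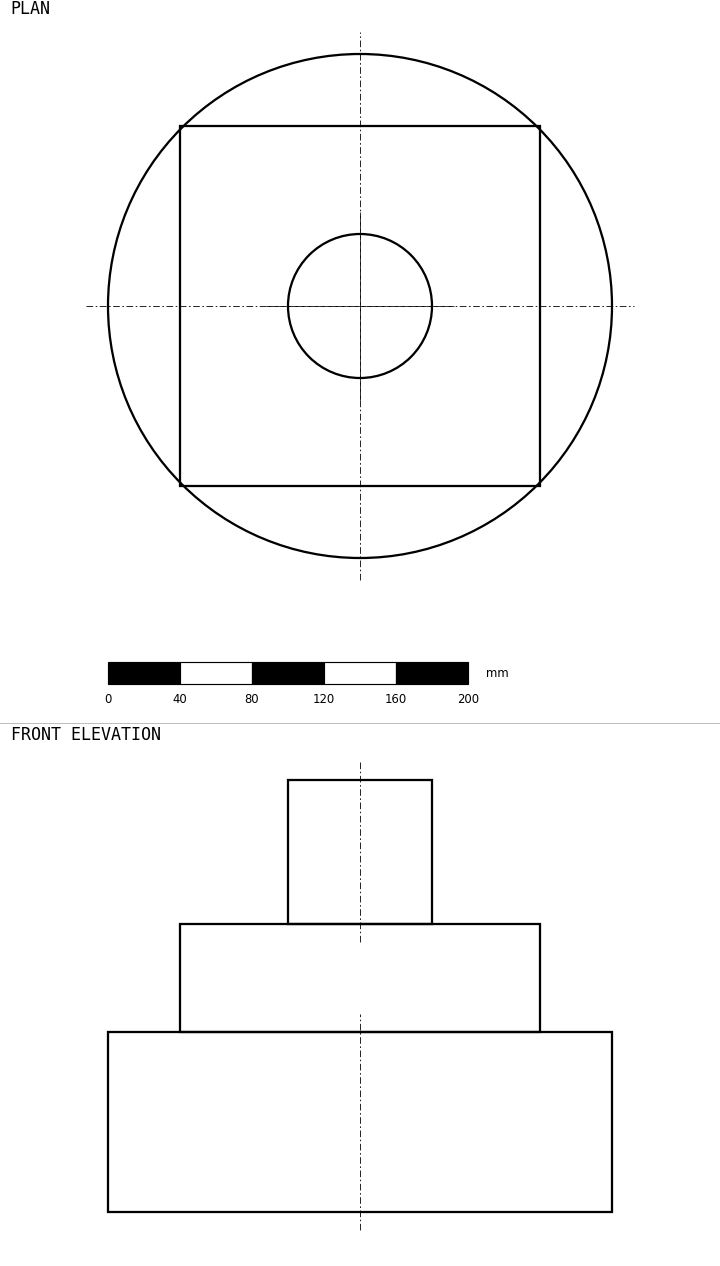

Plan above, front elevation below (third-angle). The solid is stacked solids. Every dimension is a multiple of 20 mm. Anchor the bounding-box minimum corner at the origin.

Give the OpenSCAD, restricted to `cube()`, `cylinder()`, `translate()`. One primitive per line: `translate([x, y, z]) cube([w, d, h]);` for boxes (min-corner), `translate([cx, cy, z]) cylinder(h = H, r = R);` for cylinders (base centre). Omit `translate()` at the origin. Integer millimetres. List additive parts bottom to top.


translate([140, 140, 0]) cylinder(h = 100, r = 140);
translate([40, 40, 100]) cube([200, 200, 60]);
translate([140, 140, 160]) cylinder(h = 80, r = 40);


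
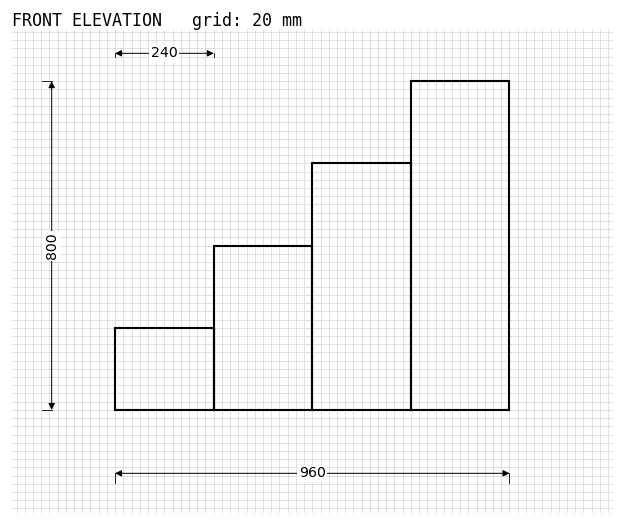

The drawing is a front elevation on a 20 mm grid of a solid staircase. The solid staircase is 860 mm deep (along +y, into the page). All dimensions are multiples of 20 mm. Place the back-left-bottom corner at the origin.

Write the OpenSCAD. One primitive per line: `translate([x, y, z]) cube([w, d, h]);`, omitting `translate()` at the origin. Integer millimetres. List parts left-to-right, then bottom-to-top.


cube([240, 860, 200]);
translate([240, 0, 0]) cube([240, 860, 400]);
translate([480, 0, 0]) cube([240, 860, 600]);
translate([720, 0, 0]) cube([240, 860, 800]);
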